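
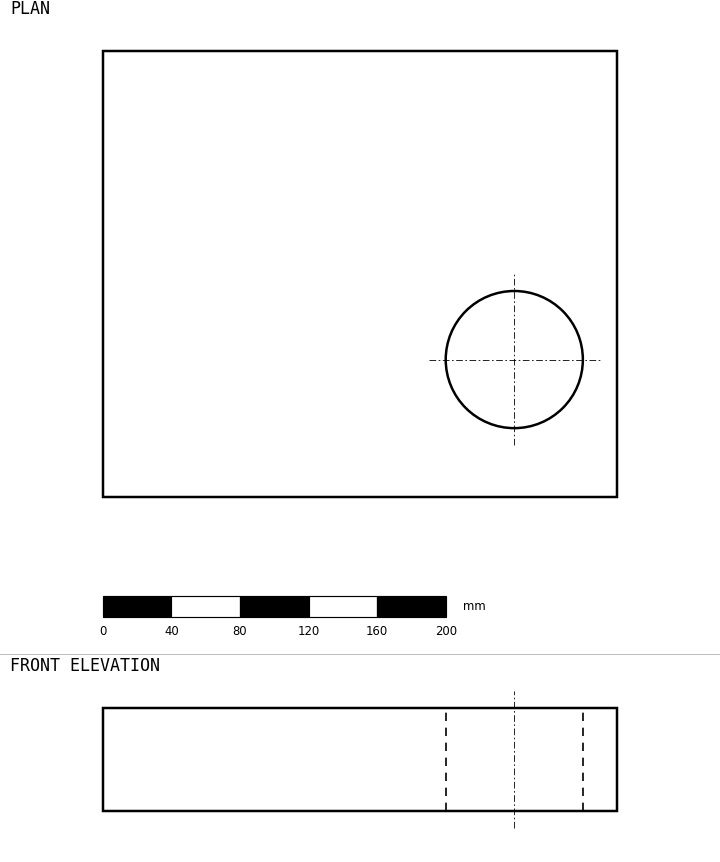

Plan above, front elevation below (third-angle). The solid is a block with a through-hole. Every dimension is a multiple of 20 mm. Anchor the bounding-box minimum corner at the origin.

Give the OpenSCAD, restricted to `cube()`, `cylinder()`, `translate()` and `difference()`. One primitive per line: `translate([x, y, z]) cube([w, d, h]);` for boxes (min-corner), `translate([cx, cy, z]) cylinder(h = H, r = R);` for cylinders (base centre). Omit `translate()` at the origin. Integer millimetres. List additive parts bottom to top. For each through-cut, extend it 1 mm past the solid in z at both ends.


difference() {
  cube([300, 260, 60]);
  translate([240, 80, -1]) cylinder(h = 62, r = 40);
}


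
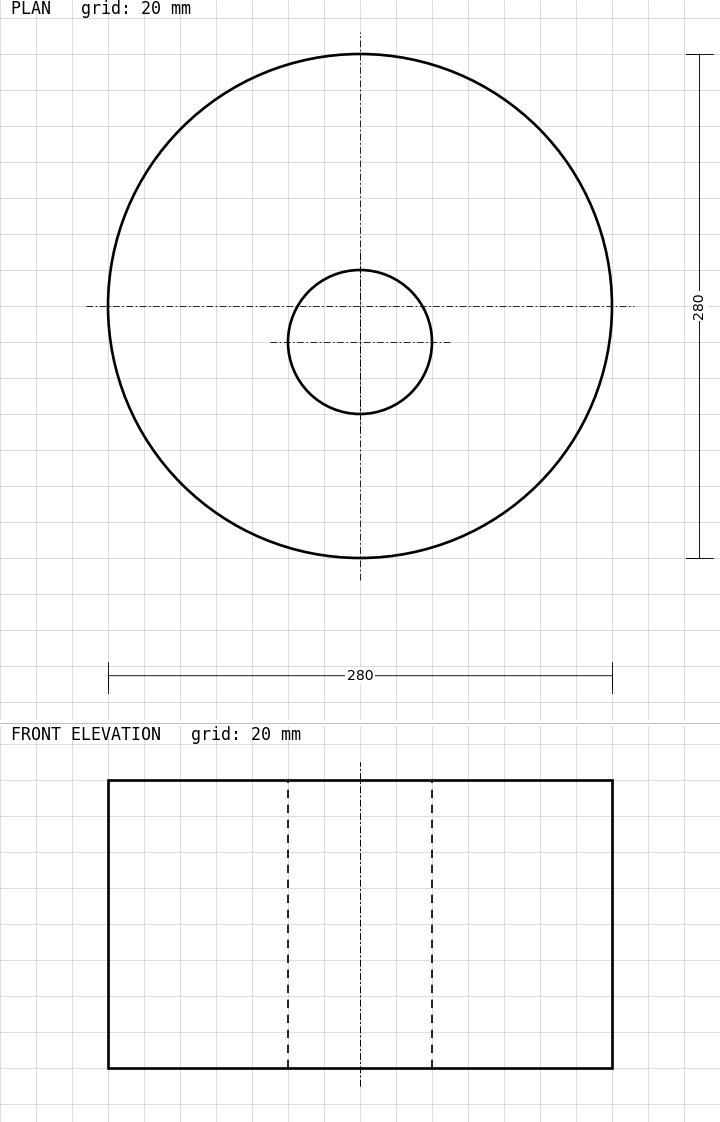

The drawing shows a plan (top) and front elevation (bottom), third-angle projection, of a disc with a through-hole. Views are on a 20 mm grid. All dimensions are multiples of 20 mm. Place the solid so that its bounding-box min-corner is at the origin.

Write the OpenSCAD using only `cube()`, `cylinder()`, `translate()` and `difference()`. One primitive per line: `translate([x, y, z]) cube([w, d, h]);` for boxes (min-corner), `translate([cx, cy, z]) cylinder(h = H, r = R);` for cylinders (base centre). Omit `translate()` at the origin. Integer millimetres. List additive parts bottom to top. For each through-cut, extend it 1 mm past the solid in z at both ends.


difference() {
  translate([140, 140, 0]) cylinder(h = 160, r = 140);
  translate([140, 120, -1]) cylinder(h = 162, r = 40);
}


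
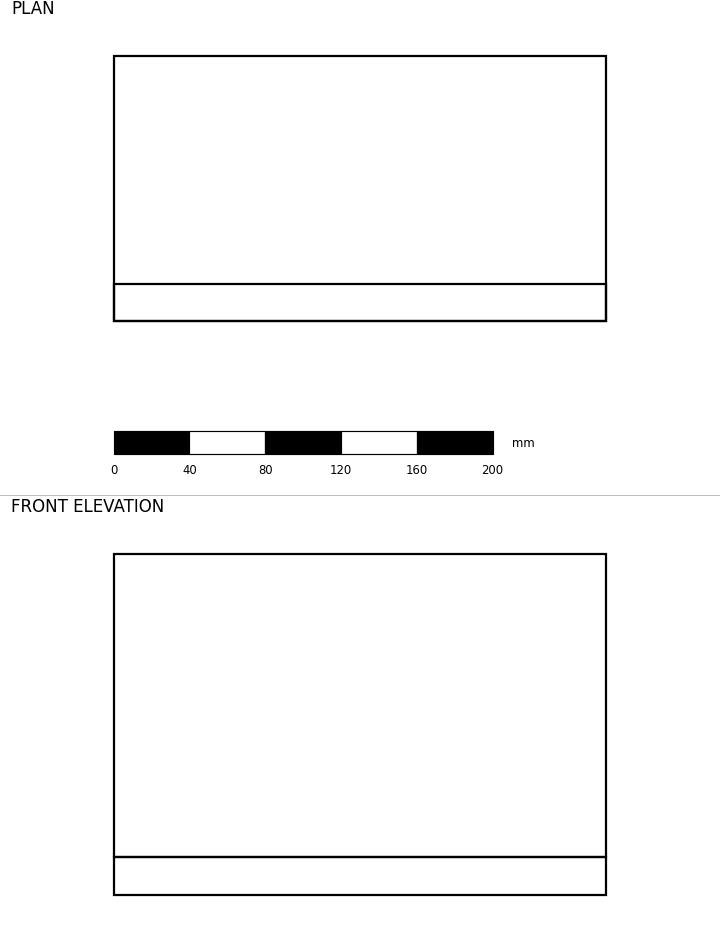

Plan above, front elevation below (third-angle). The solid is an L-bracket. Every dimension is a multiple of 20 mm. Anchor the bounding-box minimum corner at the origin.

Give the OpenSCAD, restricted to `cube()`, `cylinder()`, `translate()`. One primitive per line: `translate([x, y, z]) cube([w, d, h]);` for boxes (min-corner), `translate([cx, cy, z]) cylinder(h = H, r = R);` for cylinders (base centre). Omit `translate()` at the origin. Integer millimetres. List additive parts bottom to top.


cube([260, 140, 20]);
translate([0, 0, 20]) cube([260, 20, 160]);


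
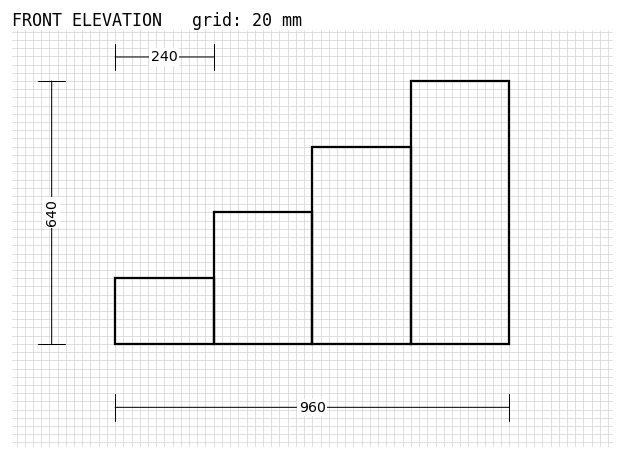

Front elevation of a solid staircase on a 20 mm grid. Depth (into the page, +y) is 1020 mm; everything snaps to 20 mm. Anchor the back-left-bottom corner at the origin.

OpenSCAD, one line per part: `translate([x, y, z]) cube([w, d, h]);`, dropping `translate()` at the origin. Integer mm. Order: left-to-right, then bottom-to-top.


cube([240, 1020, 160]);
translate([240, 0, 0]) cube([240, 1020, 320]);
translate([480, 0, 0]) cube([240, 1020, 480]);
translate([720, 0, 0]) cube([240, 1020, 640]);


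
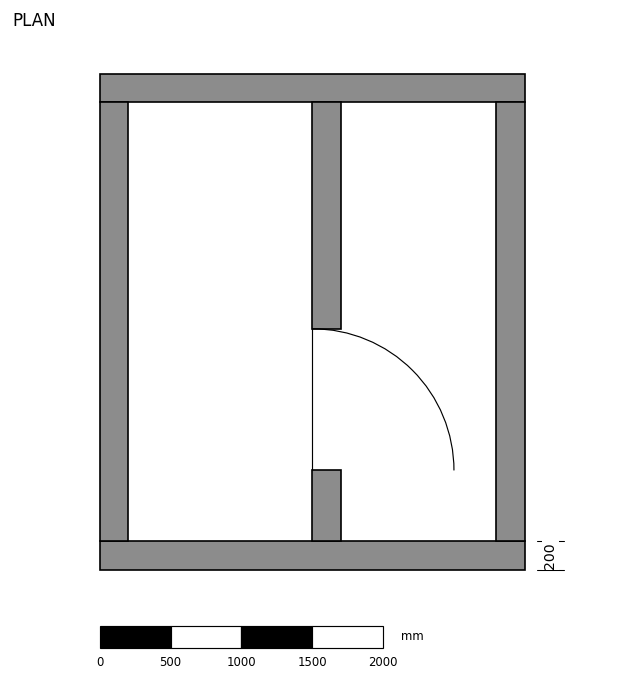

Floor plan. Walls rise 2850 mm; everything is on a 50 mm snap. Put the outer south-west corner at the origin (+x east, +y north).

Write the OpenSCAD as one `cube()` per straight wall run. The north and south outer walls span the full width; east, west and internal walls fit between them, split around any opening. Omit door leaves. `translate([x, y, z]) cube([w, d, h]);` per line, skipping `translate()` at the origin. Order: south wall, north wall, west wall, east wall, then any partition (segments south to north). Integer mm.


cube([3000, 200, 2850]);
translate([0, 3300, 0]) cube([3000, 200, 2850]);
translate([0, 200, 0]) cube([200, 3100, 2850]);
translate([2800, 200, 0]) cube([200, 3100, 2850]);
translate([1500, 200, 0]) cube([200, 500, 2850]);
translate([1500, 1700, 0]) cube([200, 1600, 2850]);


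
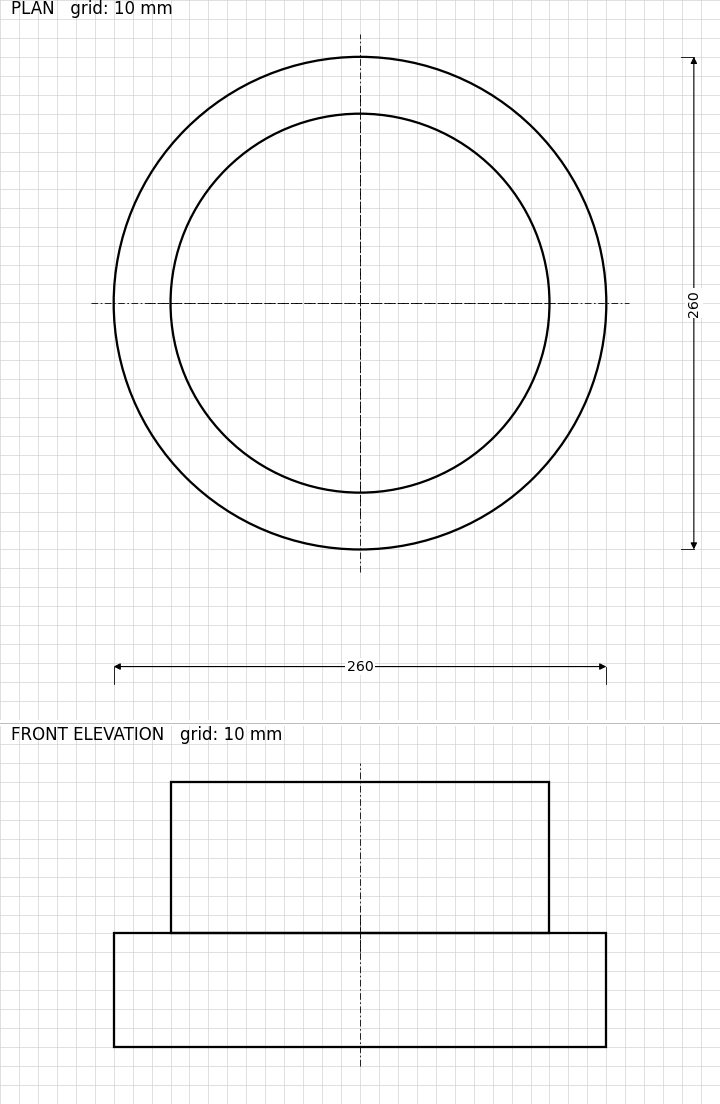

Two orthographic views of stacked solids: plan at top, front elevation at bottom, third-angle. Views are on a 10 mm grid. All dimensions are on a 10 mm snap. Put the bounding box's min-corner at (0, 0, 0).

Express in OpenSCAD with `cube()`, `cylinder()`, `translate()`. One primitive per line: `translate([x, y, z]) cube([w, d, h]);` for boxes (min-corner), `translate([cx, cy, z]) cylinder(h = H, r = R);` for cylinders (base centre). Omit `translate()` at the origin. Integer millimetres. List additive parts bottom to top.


translate([130, 130, 0]) cylinder(h = 60, r = 130);
translate([130, 130, 60]) cylinder(h = 80, r = 100);


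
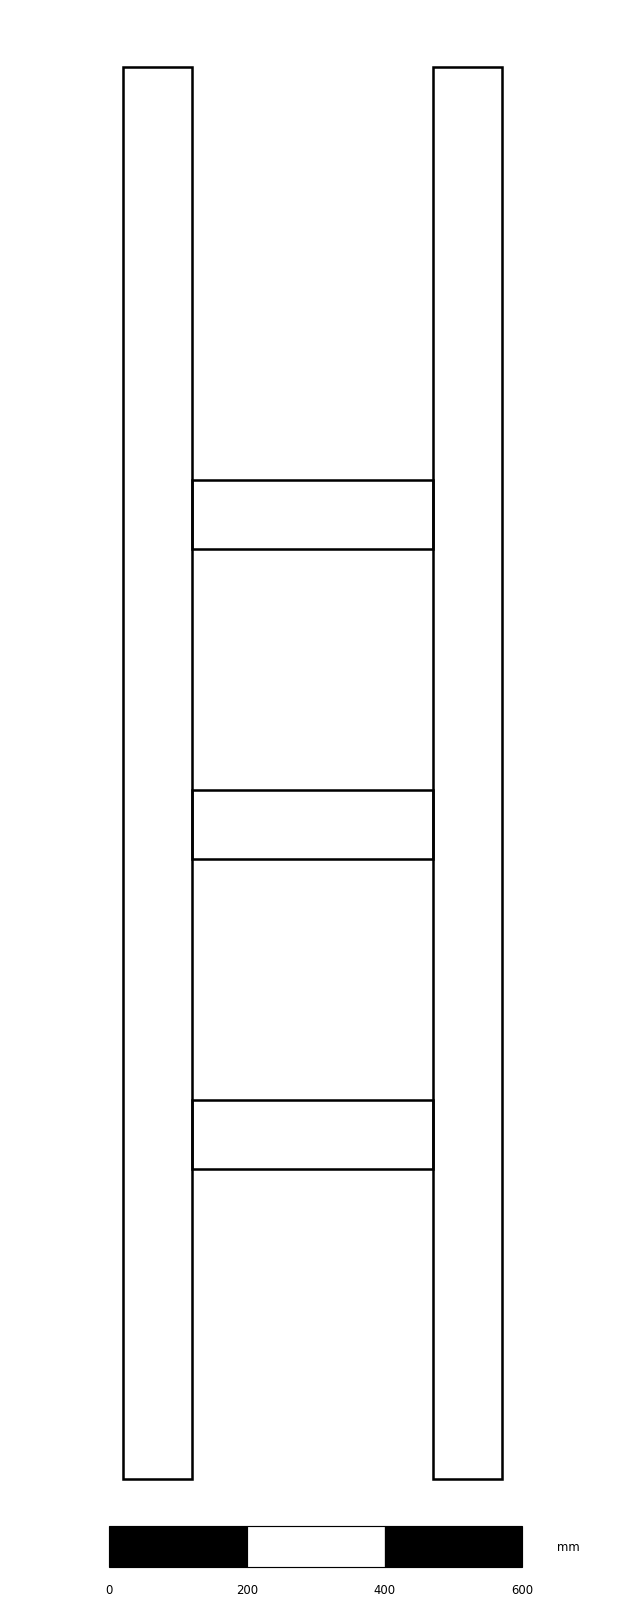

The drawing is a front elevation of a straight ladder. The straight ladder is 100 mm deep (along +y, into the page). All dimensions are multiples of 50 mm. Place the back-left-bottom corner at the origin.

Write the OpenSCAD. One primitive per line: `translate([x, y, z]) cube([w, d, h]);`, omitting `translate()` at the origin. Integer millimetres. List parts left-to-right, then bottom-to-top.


cube([100, 100, 2050]);
translate([100, 0, 450]) cube([350, 100, 100]);
translate([100, 0, 900]) cube([350, 100, 100]);
translate([100, 0, 1350]) cube([350, 100, 100]);
translate([450, 0, 0]) cube([100, 100, 2050]);


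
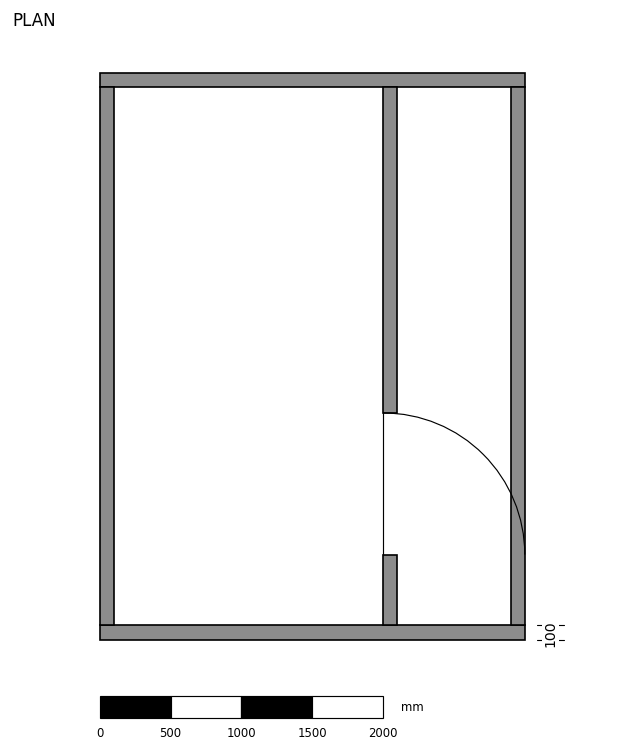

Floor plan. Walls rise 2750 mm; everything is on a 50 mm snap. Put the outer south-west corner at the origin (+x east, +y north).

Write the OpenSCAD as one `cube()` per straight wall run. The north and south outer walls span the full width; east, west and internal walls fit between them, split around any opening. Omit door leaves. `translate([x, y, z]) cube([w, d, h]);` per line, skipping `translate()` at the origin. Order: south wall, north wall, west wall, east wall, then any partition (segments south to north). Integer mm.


cube([3000, 100, 2750]);
translate([0, 3900, 0]) cube([3000, 100, 2750]);
translate([0, 100, 0]) cube([100, 3800, 2750]);
translate([2900, 100, 0]) cube([100, 3800, 2750]);
translate([2000, 100, 0]) cube([100, 500, 2750]);
translate([2000, 1600, 0]) cube([100, 2300, 2750]);


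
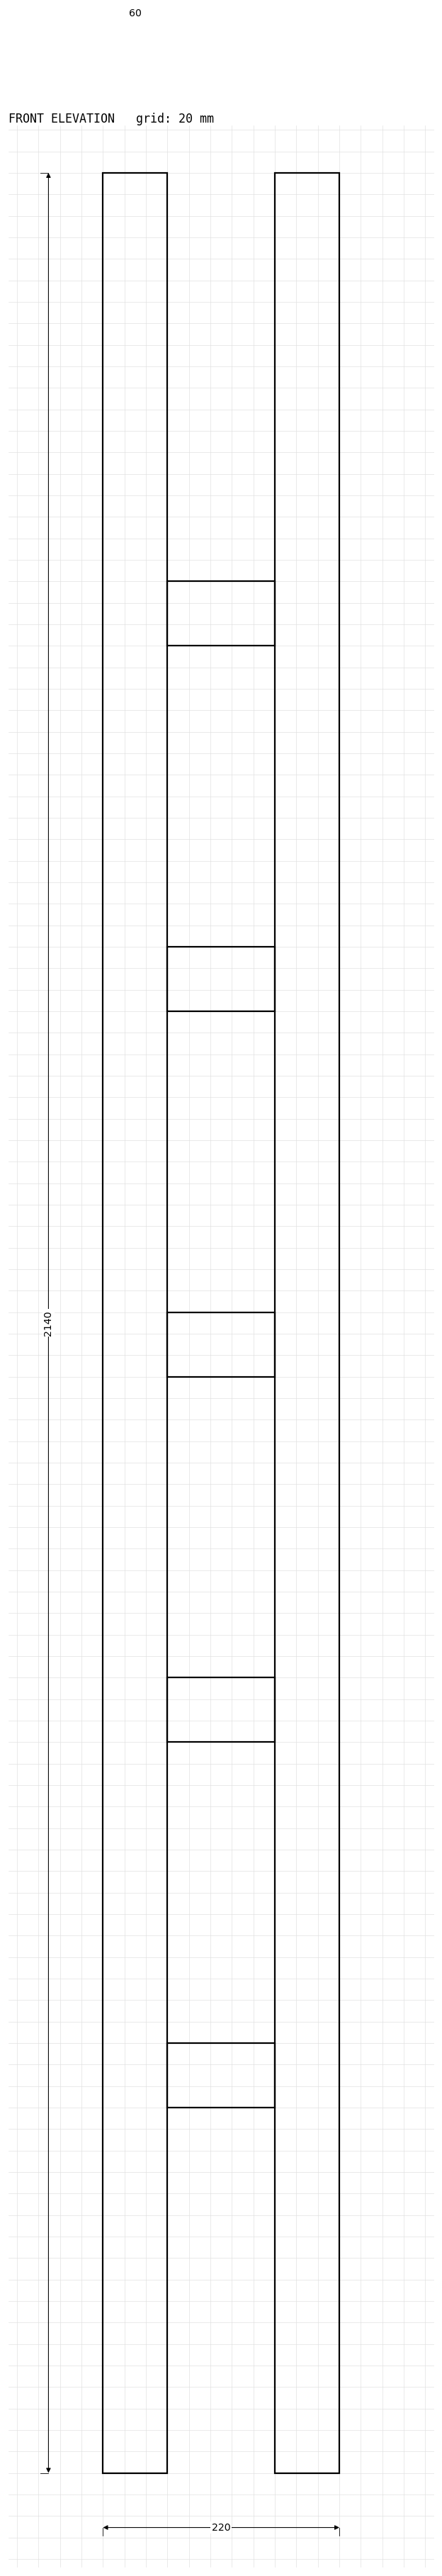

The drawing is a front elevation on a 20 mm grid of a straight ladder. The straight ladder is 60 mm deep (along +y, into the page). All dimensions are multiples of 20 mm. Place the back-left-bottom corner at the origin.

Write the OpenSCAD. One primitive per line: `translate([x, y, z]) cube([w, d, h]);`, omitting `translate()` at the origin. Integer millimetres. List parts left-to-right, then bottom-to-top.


cube([60, 60, 2140]);
translate([60, 0, 340]) cube([100, 60, 60]);
translate([60, 0, 680]) cube([100, 60, 60]);
translate([60, 0, 1020]) cube([100, 60, 60]);
translate([60, 0, 1360]) cube([100, 60, 60]);
translate([60, 0, 1700]) cube([100, 60, 60]);
translate([160, 0, 0]) cube([60, 60, 2140]);


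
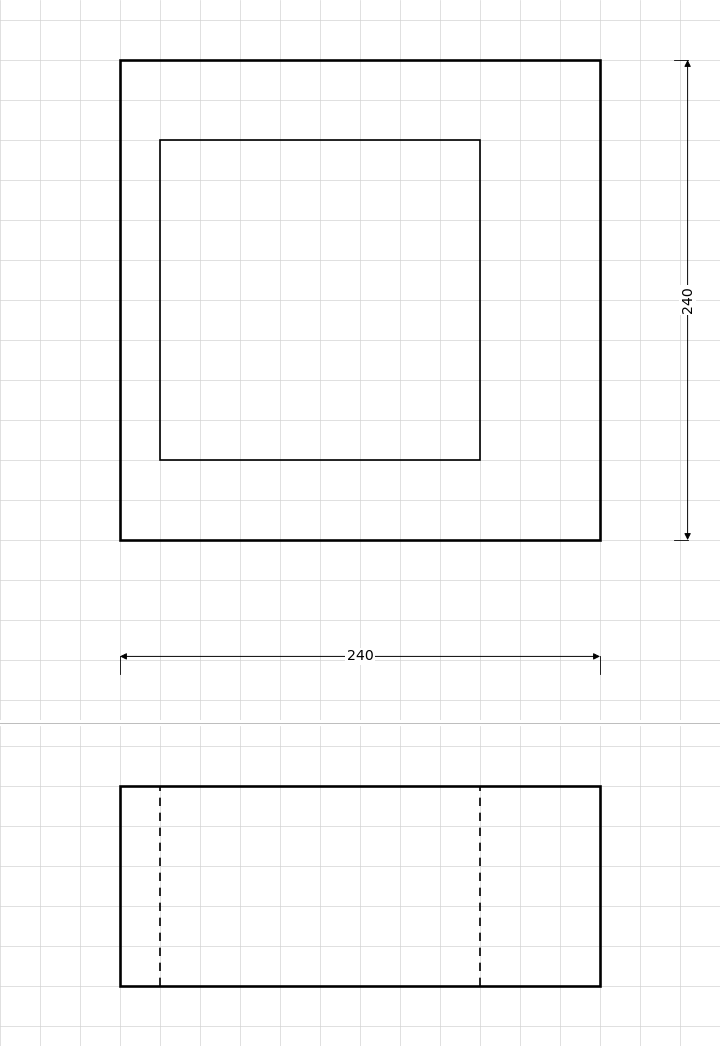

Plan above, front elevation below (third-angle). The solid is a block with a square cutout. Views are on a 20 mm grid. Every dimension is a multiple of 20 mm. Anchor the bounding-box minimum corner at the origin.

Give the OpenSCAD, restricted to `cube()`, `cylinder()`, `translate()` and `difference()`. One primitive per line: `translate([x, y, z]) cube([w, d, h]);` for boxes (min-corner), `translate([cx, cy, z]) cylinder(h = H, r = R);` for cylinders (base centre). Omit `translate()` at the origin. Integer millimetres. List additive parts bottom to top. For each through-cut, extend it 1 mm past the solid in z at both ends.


difference() {
  cube([240, 240, 100]);
  translate([20, 40, -1]) cube([160, 160, 102]);
}


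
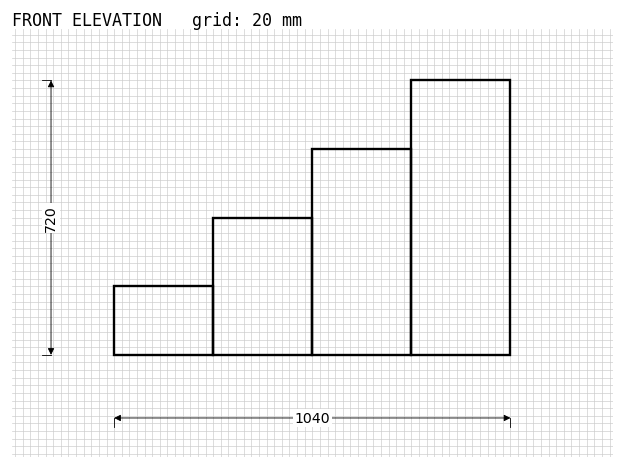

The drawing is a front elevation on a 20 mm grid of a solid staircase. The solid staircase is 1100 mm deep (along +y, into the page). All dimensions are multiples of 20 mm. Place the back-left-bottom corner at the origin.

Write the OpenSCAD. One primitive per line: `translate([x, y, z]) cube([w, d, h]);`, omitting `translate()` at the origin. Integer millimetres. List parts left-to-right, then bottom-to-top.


cube([260, 1100, 180]);
translate([260, 0, 0]) cube([260, 1100, 360]);
translate([520, 0, 0]) cube([260, 1100, 540]);
translate([780, 0, 0]) cube([260, 1100, 720]);


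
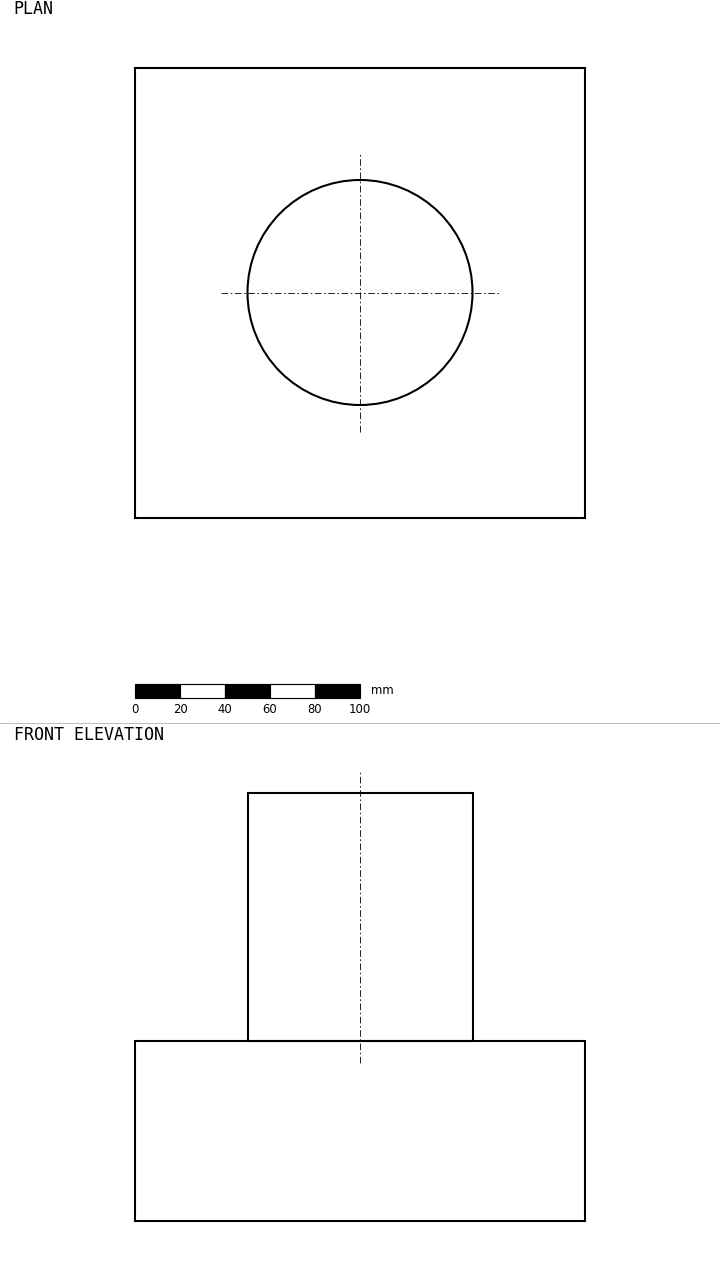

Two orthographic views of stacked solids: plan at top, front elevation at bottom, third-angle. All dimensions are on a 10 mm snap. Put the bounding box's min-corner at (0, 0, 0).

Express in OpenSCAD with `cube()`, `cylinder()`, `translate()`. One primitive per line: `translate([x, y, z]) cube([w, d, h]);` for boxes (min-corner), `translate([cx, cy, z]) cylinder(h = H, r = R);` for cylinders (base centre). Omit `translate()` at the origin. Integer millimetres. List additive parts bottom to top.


cube([200, 200, 80]);
translate([100, 100, 80]) cylinder(h = 110, r = 50);


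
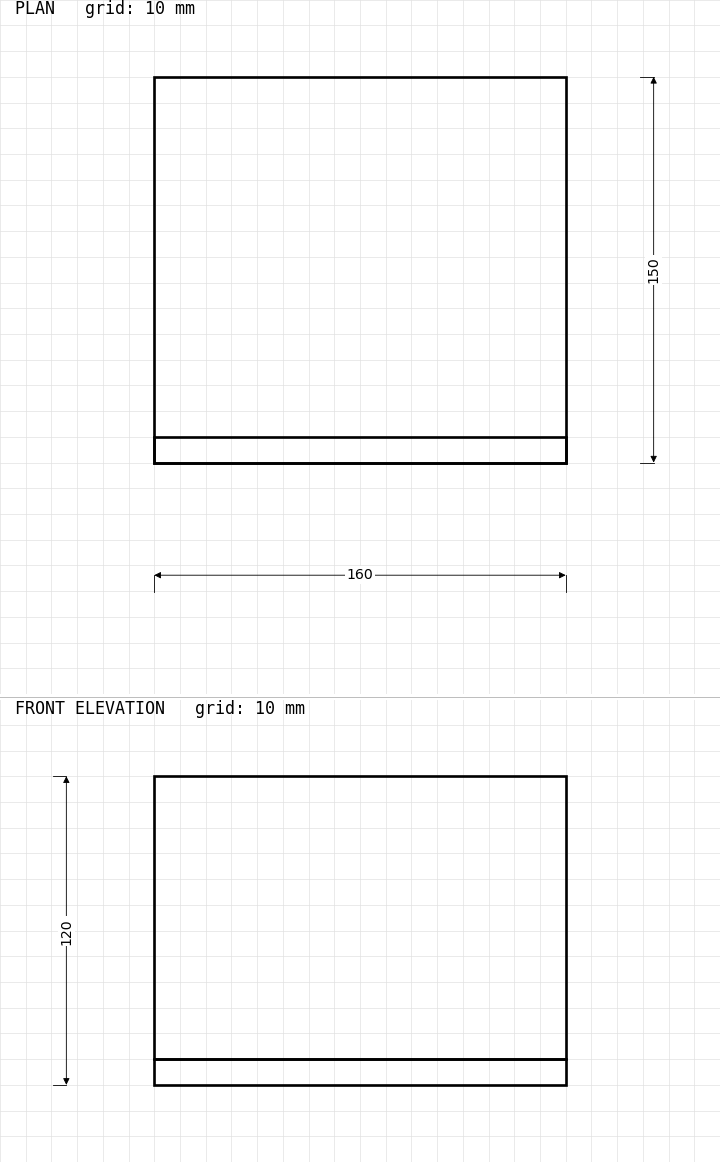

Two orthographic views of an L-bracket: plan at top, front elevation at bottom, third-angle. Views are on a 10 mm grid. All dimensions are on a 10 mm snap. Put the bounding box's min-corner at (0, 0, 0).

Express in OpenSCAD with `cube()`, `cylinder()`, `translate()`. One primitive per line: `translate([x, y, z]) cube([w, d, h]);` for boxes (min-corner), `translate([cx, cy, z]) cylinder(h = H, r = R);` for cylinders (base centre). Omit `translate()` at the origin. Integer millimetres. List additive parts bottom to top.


cube([160, 150, 10]);
translate([0, 0, 10]) cube([160, 10, 110]);


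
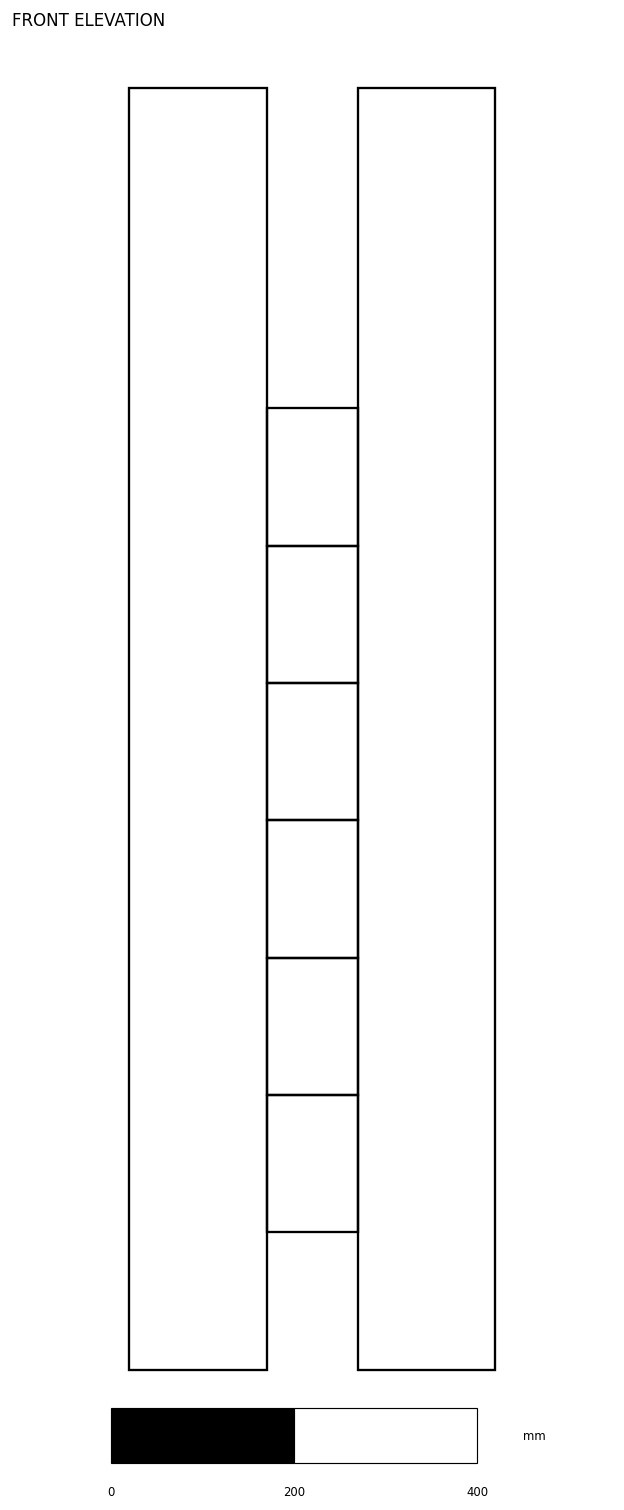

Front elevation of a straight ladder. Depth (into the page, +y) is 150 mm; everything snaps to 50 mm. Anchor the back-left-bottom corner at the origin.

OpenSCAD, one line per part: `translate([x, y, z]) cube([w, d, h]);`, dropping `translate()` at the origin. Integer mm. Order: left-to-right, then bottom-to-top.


cube([150, 150, 1400]);
translate([150, 0, 150]) cube([100, 150, 150]);
translate([150, 0, 300]) cube([100, 150, 150]);
translate([150, 0, 450]) cube([100, 150, 150]);
translate([150, 0, 600]) cube([100, 150, 150]);
translate([150, 0, 750]) cube([100, 150, 150]);
translate([150, 0, 900]) cube([100, 150, 150]);
translate([250, 0, 0]) cube([150, 150, 1400]);


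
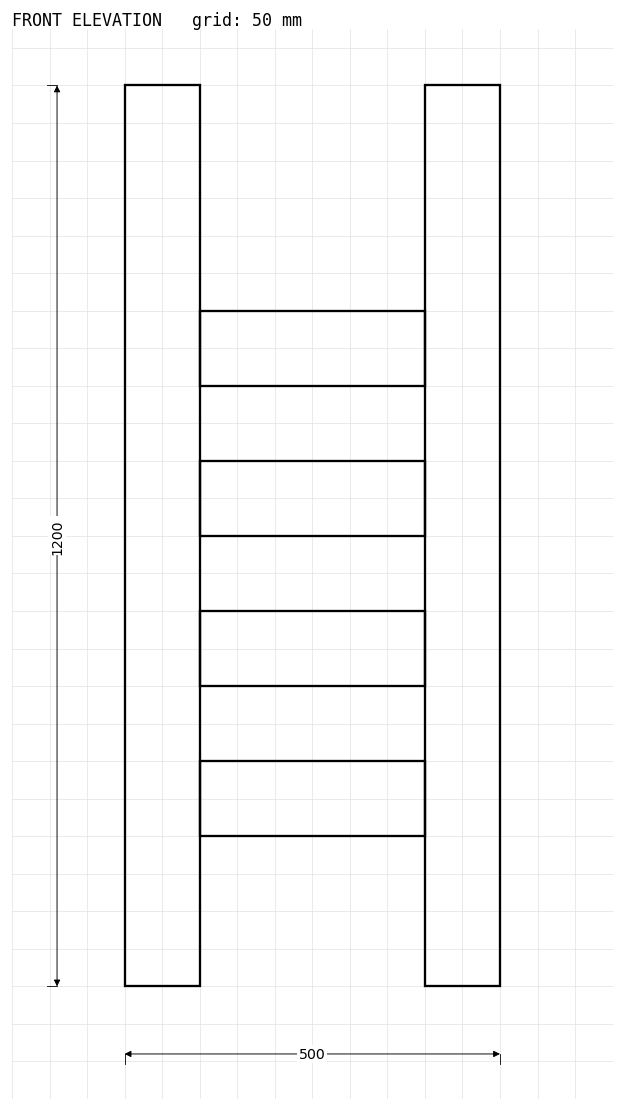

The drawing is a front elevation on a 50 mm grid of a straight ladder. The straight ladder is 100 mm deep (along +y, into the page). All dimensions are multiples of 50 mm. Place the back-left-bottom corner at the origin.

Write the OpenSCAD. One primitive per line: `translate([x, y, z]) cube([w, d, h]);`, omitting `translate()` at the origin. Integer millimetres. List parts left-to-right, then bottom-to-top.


cube([100, 100, 1200]);
translate([100, 0, 200]) cube([300, 100, 100]);
translate([100, 0, 400]) cube([300, 100, 100]);
translate([100, 0, 600]) cube([300, 100, 100]);
translate([100, 0, 800]) cube([300, 100, 100]);
translate([400, 0, 0]) cube([100, 100, 1200]);


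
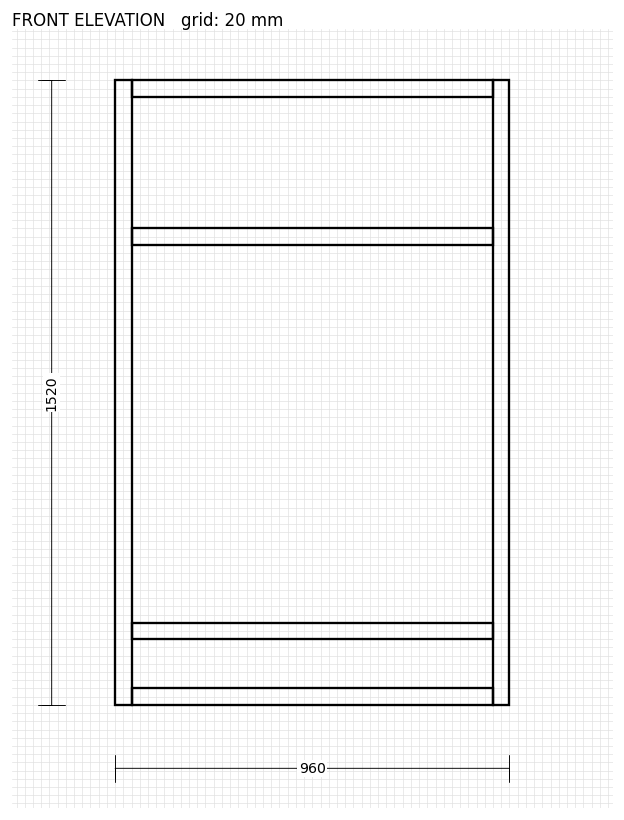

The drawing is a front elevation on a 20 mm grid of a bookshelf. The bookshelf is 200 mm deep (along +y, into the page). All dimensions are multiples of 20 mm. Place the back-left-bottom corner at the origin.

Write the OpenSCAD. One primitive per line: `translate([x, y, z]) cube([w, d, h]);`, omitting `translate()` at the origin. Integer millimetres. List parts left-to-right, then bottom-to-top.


cube([40, 200, 1520]);
translate([40, 0, 0]) cube([880, 200, 40]);
translate([40, 0, 160]) cube([880, 200, 40]);
translate([40, 0, 1120]) cube([880, 200, 40]);
translate([40, 0, 1480]) cube([880, 200, 40]);
translate([920, 0, 0]) cube([40, 200, 1520]);


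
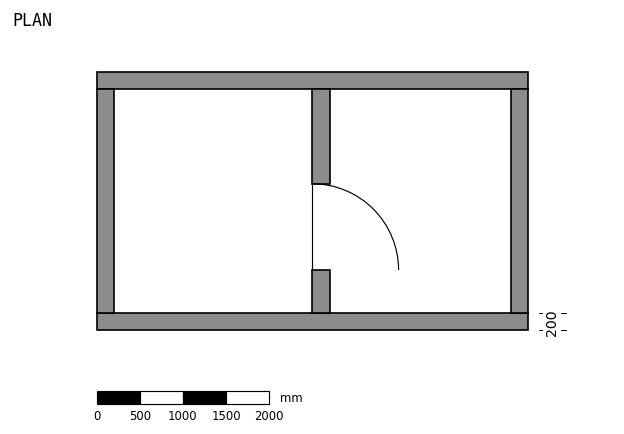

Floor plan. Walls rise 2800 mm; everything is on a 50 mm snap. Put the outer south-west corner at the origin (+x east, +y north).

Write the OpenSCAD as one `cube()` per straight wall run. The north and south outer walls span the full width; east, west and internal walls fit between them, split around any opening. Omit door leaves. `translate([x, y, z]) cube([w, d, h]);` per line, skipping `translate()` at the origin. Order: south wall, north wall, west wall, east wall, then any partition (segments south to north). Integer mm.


cube([5000, 200, 2800]);
translate([0, 2800, 0]) cube([5000, 200, 2800]);
translate([0, 200, 0]) cube([200, 2600, 2800]);
translate([4800, 200, 0]) cube([200, 2600, 2800]);
translate([2500, 200, 0]) cube([200, 500, 2800]);
translate([2500, 1700, 0]) cube([200, 1100, 2800]);


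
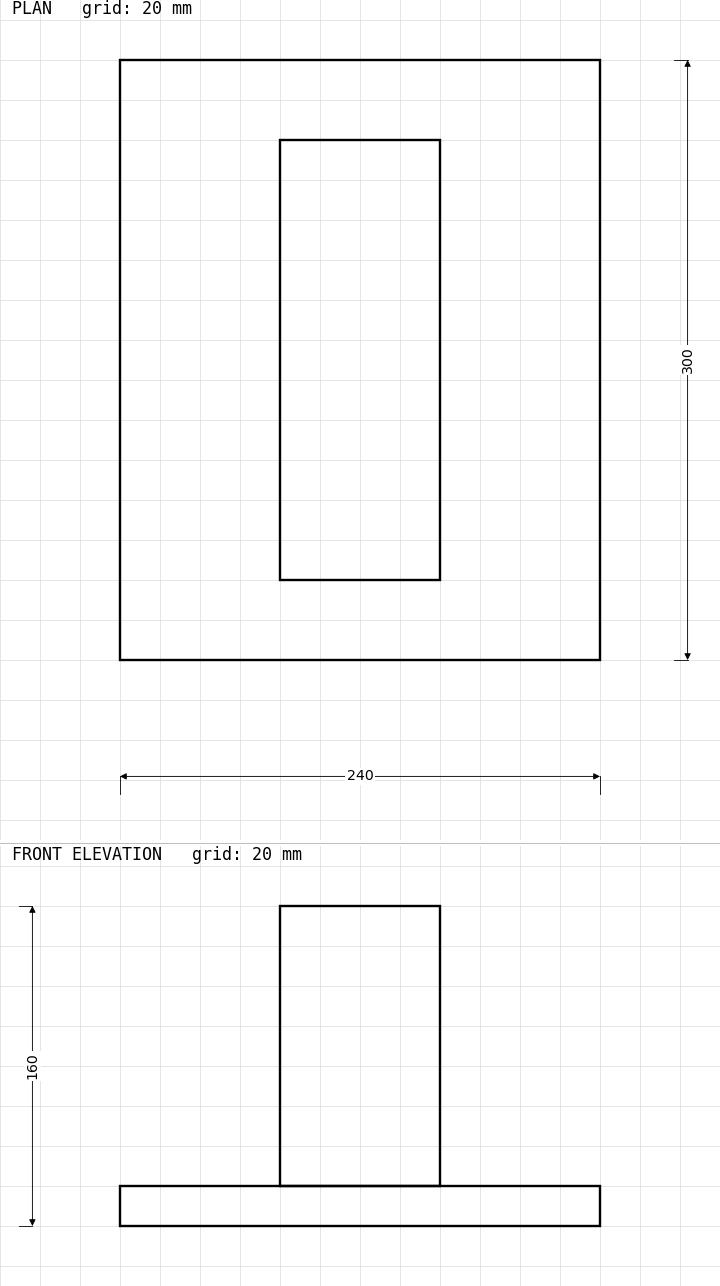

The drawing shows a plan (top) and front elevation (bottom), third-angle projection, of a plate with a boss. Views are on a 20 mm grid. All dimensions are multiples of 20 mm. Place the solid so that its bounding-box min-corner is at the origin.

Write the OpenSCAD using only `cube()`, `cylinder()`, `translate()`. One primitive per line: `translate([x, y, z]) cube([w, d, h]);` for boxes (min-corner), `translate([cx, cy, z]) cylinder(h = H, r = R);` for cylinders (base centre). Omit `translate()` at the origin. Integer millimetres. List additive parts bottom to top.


cube([240, 300, 20]);
translate([80, 40, 20]) cube([80, 220, 140]);


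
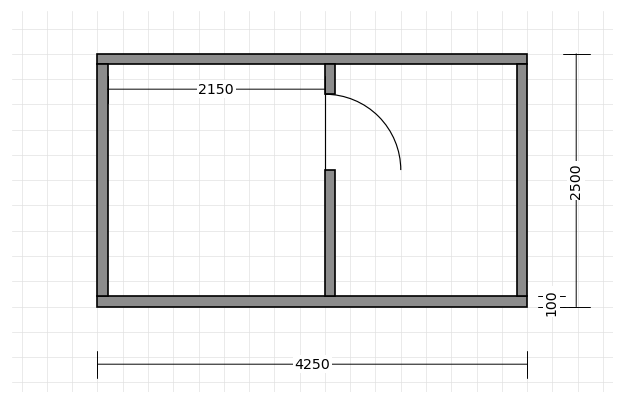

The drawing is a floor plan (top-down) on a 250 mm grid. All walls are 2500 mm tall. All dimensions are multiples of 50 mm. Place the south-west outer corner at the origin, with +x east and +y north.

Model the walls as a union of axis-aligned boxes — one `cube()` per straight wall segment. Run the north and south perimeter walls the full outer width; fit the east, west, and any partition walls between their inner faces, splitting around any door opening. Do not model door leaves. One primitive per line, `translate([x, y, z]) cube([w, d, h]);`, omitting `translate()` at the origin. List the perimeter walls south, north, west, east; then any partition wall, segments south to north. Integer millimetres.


cube([4250, 100, 2500]);
translate([0, 2400, 0]) cube([4250, 100, 2500]);
translate([0, 100, 0]) cube([100, 2300, 2500]);
translate([4150, 100, 0]) cube([100, 2300, 2500]);
translate([2250, 100, 0]) cube([100, 1250, 2500]);
translate([2250, 2100, 0]) cube([100, 300, 2500]);


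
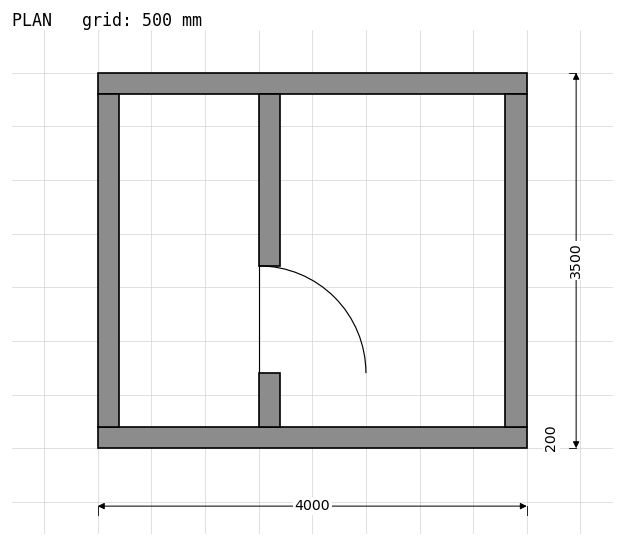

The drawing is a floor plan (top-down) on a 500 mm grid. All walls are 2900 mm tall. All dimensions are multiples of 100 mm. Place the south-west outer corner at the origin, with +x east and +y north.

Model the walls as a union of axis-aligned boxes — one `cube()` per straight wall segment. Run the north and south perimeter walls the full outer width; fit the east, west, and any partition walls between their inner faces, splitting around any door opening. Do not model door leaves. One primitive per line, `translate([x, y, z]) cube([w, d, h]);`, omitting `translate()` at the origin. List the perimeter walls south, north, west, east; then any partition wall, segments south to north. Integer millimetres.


cube([4000, 200, 2900]);
translate([0, 3300, 0]) cube([4000, 200, 2900]);
translate([0, 200, 0]) cube([200, 3100, 2900]);
translate([3800, 200, 0]) cube([200, 3100, 2900]);
translate([1500, 200, 0]) cube([200, 500, 2900]);
translate([1500, 1700, 0]) cube([200, 1600, 2900]);


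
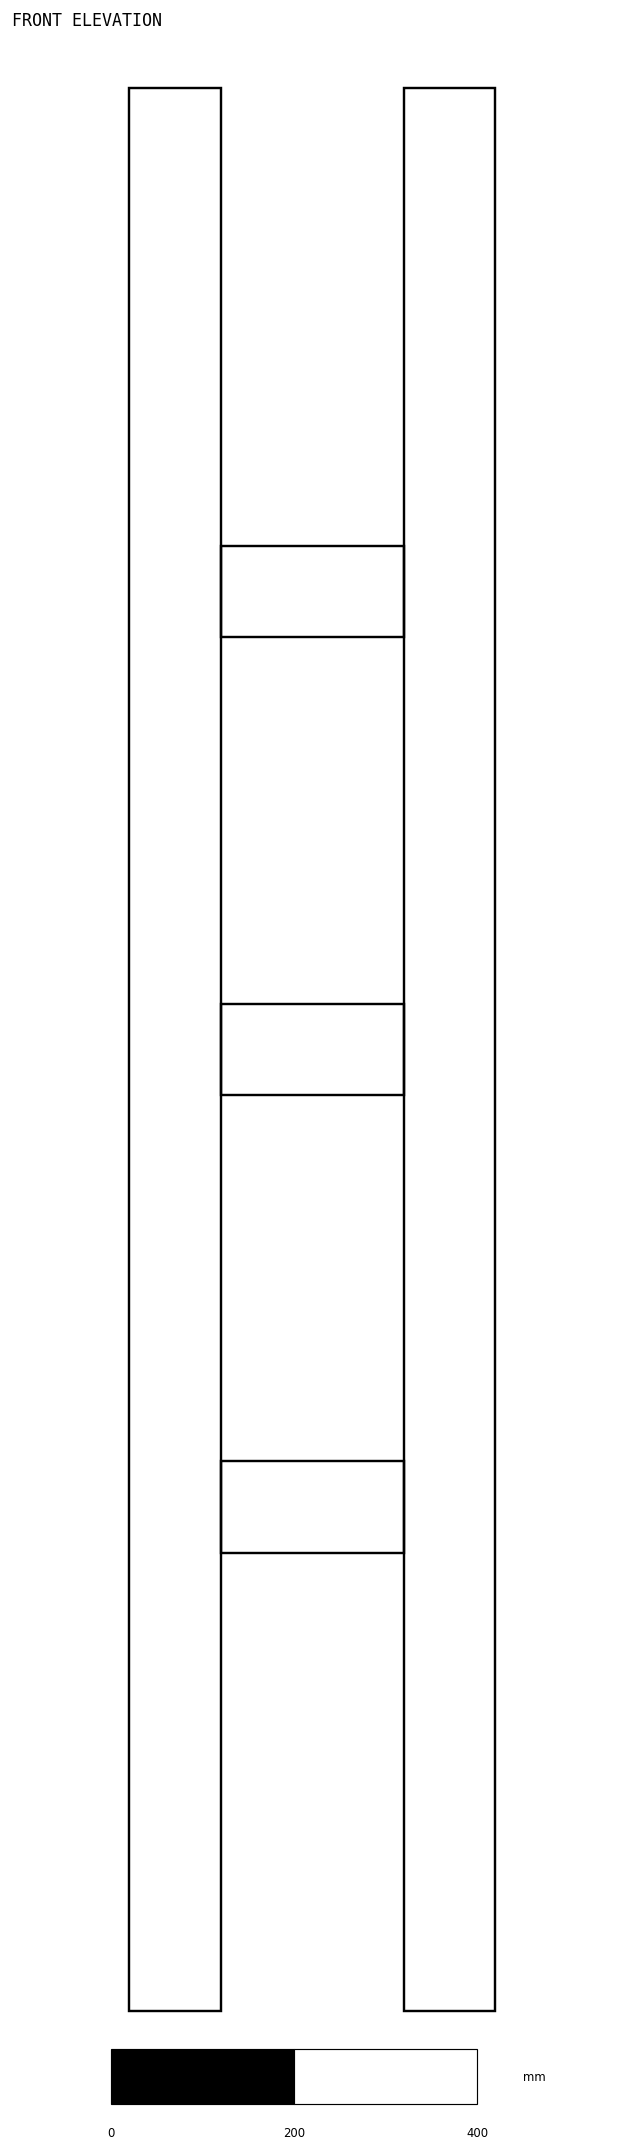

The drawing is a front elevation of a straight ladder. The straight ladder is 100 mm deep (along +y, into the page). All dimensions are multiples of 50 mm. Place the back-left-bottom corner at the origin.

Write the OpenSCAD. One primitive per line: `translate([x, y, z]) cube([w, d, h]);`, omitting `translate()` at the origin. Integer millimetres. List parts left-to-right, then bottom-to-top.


cube([100, 100, 2100]);
translate([100, 0, 500]) cube([200, 100, 100]);
translate([100, 0, 1000]) cube([200, 100, 100]);
translate([100, 0, 1500]) cube([200, 100, 100]);
translate([300, 0, 0]) cube([100, 100, 2100]);


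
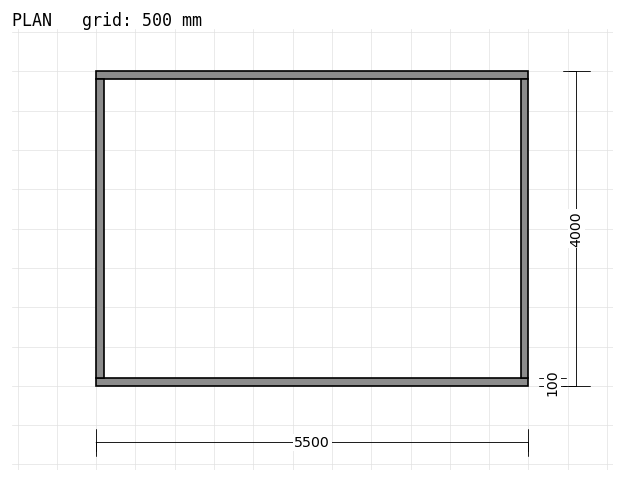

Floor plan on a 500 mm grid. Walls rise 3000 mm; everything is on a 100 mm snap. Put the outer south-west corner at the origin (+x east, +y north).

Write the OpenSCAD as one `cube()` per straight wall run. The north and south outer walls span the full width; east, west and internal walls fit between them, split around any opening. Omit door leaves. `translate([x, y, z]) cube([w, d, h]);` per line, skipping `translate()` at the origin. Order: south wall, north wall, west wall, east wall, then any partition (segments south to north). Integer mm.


cube([5500, 100, 3000]);
translate([0, 3900, 0]) cube([5500, 100, 3000]);
translate([0, 100, 0]) cube([100, 3800, 3000]);
translate([5400, 100, 0]) cube([100, 3800, 3000]);


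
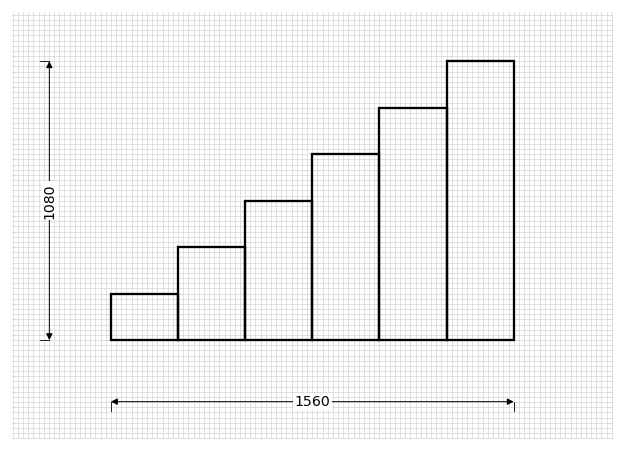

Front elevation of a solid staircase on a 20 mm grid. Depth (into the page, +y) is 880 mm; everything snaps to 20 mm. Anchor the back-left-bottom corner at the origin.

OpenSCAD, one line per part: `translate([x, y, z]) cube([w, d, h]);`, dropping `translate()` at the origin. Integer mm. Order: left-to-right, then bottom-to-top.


cube([260, 880, 180]);
translate([260, 0, 0]) cube([260, 880, 360]);
translate([520, 0, 0]) cube([260, 880, 540]);
translate([780, 0, 0]) cube([260, 880, 720]);
translate([1040, 0, 0]) cube([260, 880, 900]);
translate([1300, 0, 0]) cube([260, 880, 1080]);


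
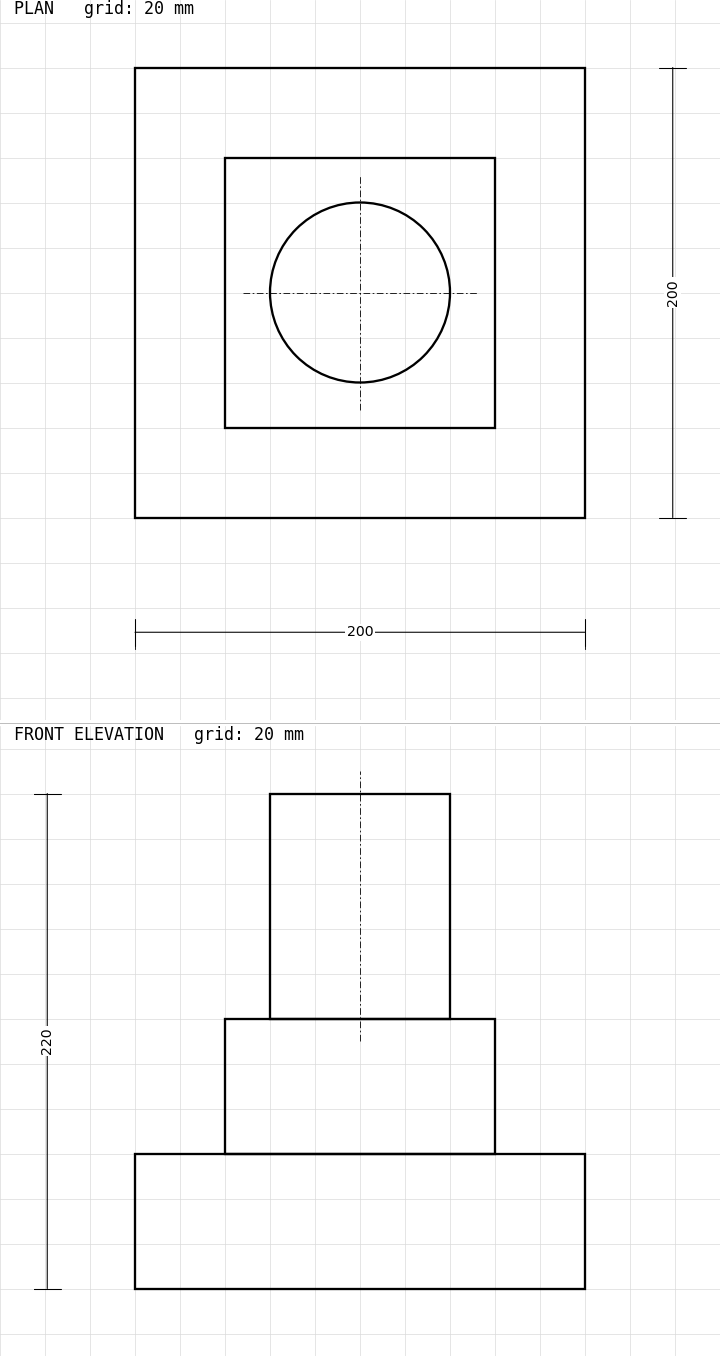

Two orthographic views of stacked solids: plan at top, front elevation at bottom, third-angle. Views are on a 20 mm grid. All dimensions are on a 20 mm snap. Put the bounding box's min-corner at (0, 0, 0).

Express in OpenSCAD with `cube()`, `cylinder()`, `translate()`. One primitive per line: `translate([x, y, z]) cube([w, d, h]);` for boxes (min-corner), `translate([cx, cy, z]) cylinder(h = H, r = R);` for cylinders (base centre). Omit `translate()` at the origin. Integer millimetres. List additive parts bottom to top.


cube([200, 200, 60]);
translate([40, 40, 60]) cube([120, 120, 60]);
translate([100, 100, 120]) cylinder(h = 100, r = 40);


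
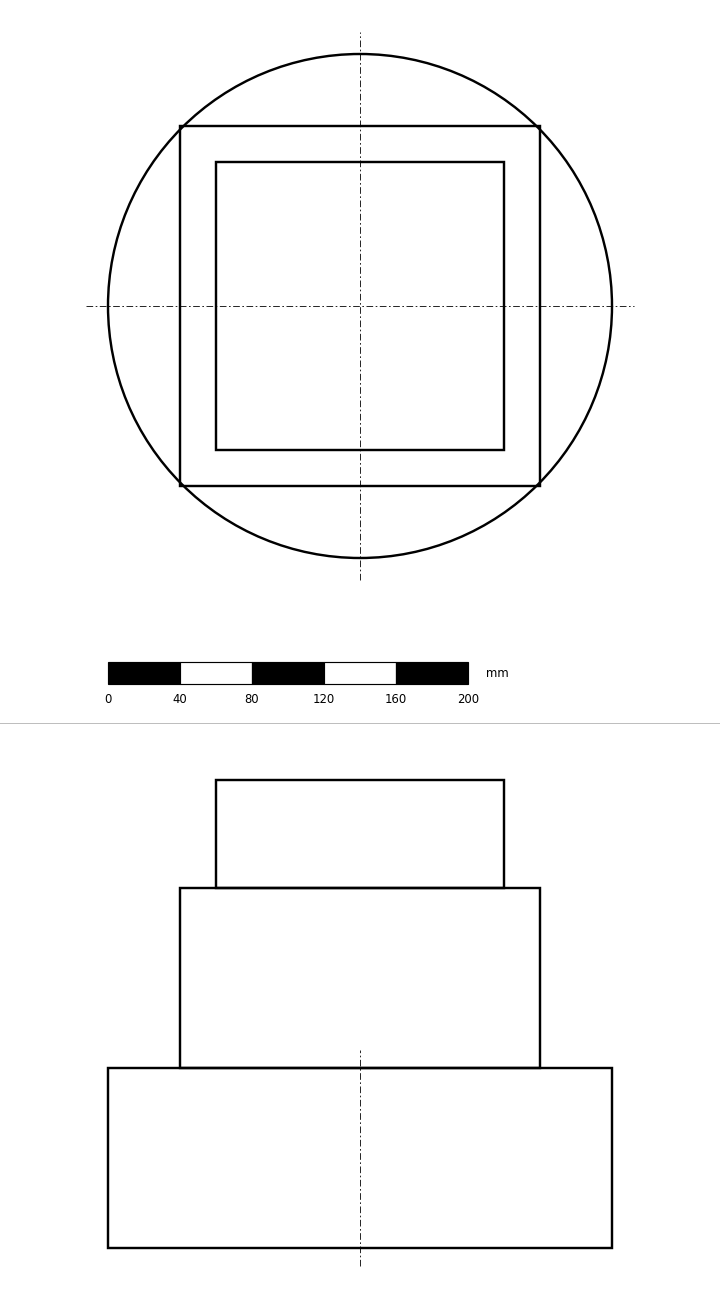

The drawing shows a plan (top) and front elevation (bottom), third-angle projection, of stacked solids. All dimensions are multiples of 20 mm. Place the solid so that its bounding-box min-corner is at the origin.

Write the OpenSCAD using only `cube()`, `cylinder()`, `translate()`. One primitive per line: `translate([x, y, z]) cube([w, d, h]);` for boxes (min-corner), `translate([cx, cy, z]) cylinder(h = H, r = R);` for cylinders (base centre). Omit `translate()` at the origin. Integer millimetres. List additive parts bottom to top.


translate([140, 140, 0]) cylinder(h = 100, r = 140);
translate([40, 40, 100]) cube([200, 200, 100]);
translate([60, 60, 200]) cube([160, 160, 60]);


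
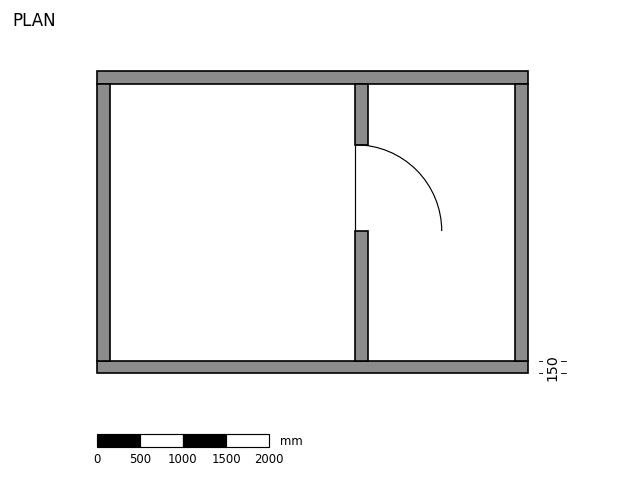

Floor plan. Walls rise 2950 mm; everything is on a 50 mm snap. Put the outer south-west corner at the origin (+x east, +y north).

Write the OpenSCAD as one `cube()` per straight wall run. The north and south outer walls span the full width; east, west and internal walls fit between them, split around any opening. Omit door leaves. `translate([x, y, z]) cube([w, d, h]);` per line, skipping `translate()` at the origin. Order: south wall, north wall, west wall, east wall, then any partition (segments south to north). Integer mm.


cube([5000, 150, 2950]);
translate([0, 3350, 0]) cube([5000, 150, 2950]);
translate([0, 150, 0]) cube([150, 3200, 2950]);
translate([4850, 150, 0]) cube([150, 3200, 2950]);
translate([3000, 150, 0]) cube([150, 1500, 2950]);
translate([3000, 2650, 0]) cube([150, 700, 2950]);


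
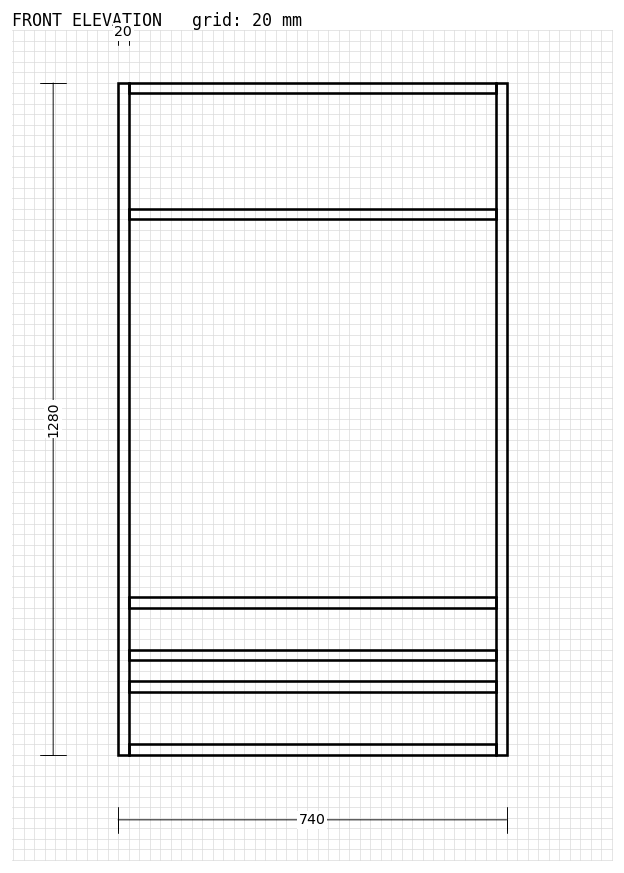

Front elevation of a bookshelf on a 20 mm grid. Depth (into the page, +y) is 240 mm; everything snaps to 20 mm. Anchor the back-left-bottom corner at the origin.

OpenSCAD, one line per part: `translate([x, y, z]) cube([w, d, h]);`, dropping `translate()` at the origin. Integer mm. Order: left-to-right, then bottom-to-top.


cube([20, 240, 1280]);
translate([20, 0, 0]) cube([700, 240, 20]);
translate([20, 0, 120]) cube([700, 240, 20]);
translate([20, 0, 180]) cube([700, 240, 20]);
translate([20, 0, 280]) cube([700, 240, 20]);
translate([20, 0, 1020]) cube([700, 240, 20]);
translate([20, 0, 1260]) cube([700, 240, 20]);
translate([720, 0, 0]) cube([20, 240, 1280]);


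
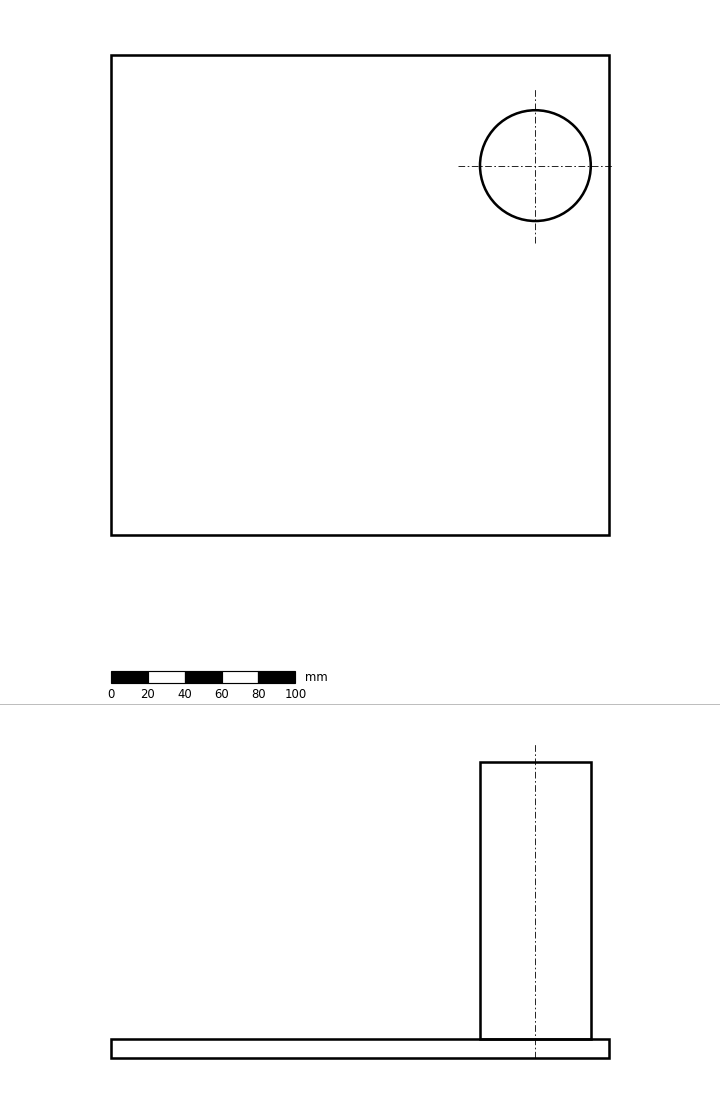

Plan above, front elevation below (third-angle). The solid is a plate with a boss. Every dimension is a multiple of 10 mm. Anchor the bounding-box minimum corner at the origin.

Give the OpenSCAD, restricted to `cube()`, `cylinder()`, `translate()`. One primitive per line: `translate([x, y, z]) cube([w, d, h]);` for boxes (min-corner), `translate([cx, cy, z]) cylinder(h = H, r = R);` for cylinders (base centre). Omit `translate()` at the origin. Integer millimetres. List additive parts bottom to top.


cube([270, 260, 10]);
translate([230, 200, 10]) cylinder(h = 150, r = 30);


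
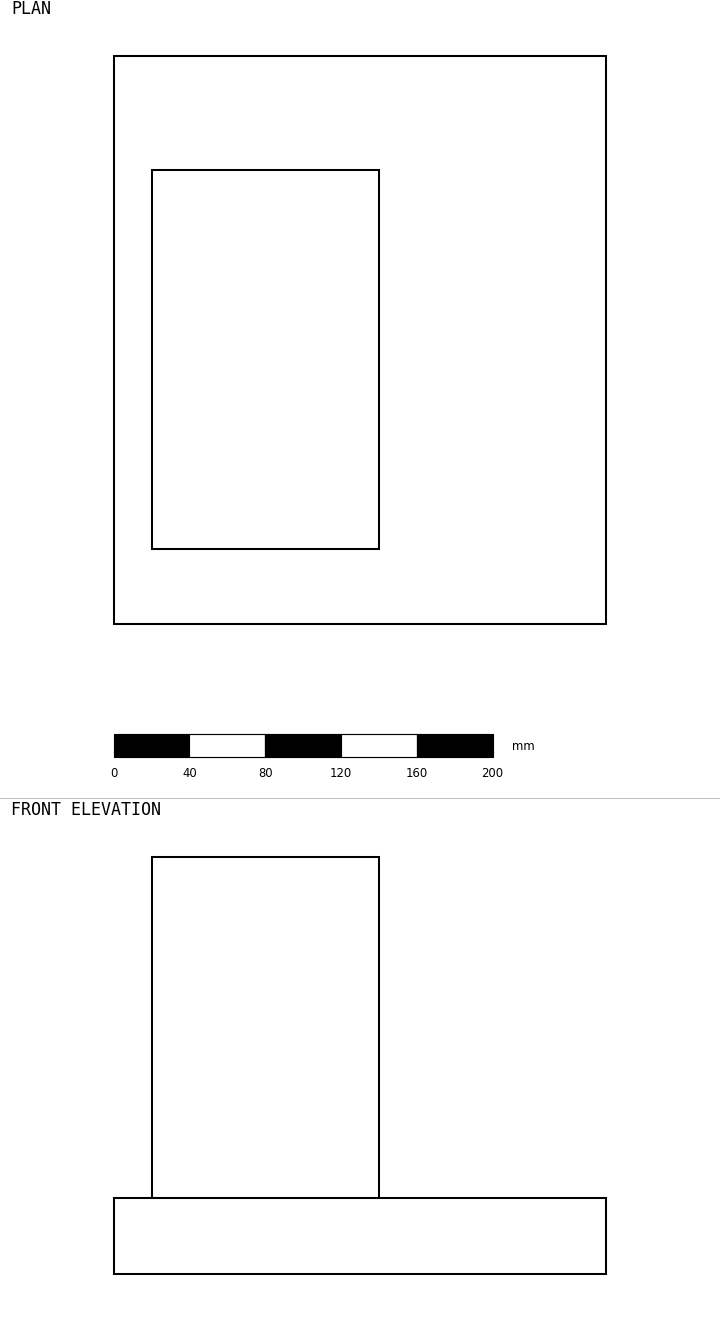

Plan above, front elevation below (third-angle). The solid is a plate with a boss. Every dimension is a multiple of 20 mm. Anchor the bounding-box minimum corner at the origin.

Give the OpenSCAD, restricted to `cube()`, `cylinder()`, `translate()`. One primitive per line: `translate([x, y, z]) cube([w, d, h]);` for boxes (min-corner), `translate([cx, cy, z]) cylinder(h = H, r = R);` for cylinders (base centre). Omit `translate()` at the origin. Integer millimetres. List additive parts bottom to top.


cube([260, 300, 40]);
translate([20, 40, 40]) cube([120, 200, 180]);


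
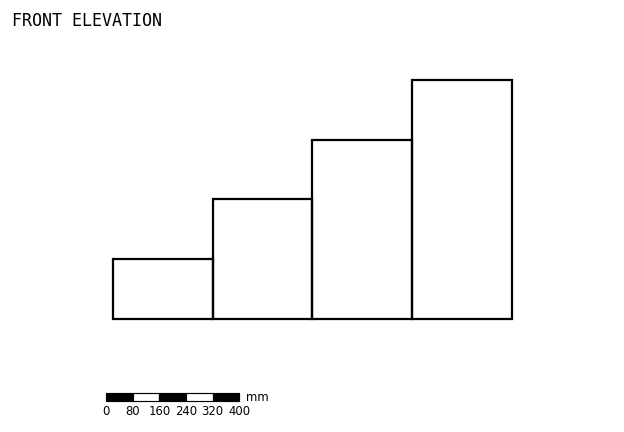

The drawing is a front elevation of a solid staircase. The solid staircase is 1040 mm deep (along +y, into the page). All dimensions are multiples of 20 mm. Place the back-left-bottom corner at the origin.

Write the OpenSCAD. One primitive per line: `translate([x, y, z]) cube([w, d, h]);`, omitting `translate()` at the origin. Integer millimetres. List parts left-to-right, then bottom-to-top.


cube([300, 1040, 180]);
translate([300, 0, 0]) cube([300, 1040, 360]);
translate([600, 0, 0]) cube([300, 1040, 540]);
translate([900, 0, 0]) cube([300, 1040, 720]);


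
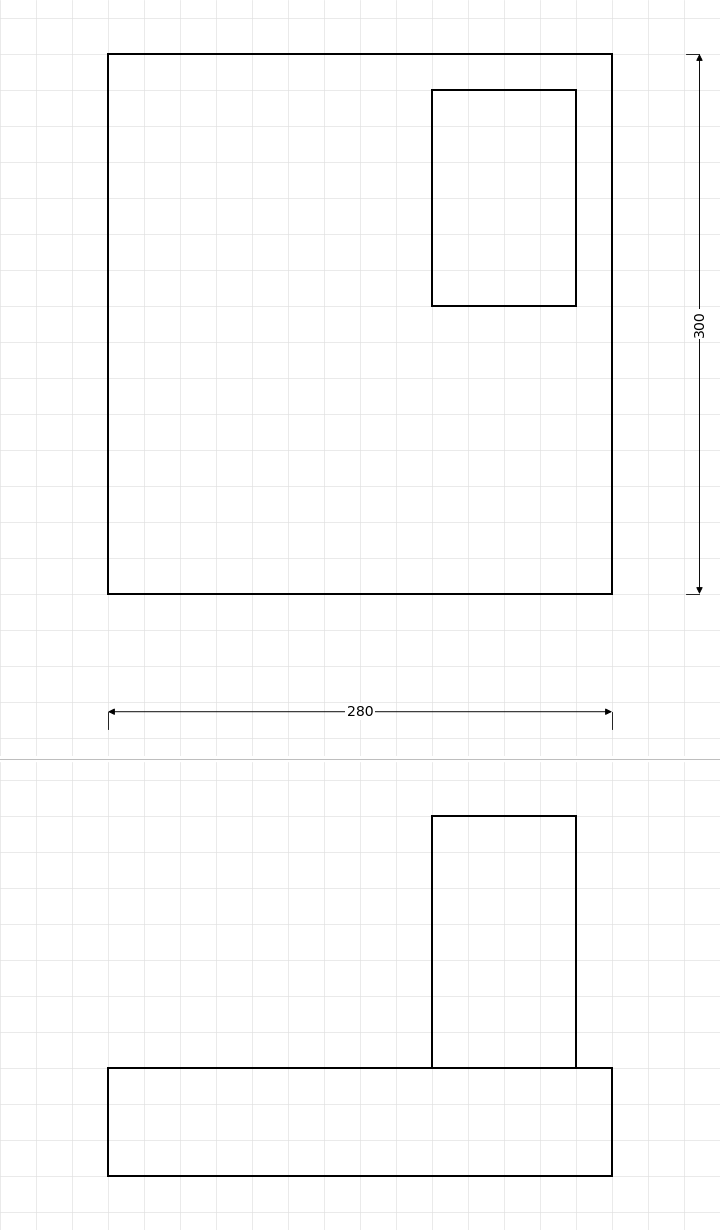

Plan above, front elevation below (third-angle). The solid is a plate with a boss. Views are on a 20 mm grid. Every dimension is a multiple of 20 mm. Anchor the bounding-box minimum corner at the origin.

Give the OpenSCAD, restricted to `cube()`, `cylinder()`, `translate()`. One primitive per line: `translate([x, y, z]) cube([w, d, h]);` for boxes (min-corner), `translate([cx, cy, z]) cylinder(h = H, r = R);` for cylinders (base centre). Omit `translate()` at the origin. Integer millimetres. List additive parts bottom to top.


cube([280, 300, 60]);
translate([180, 160, 60]) cube([80, 120, 140]);


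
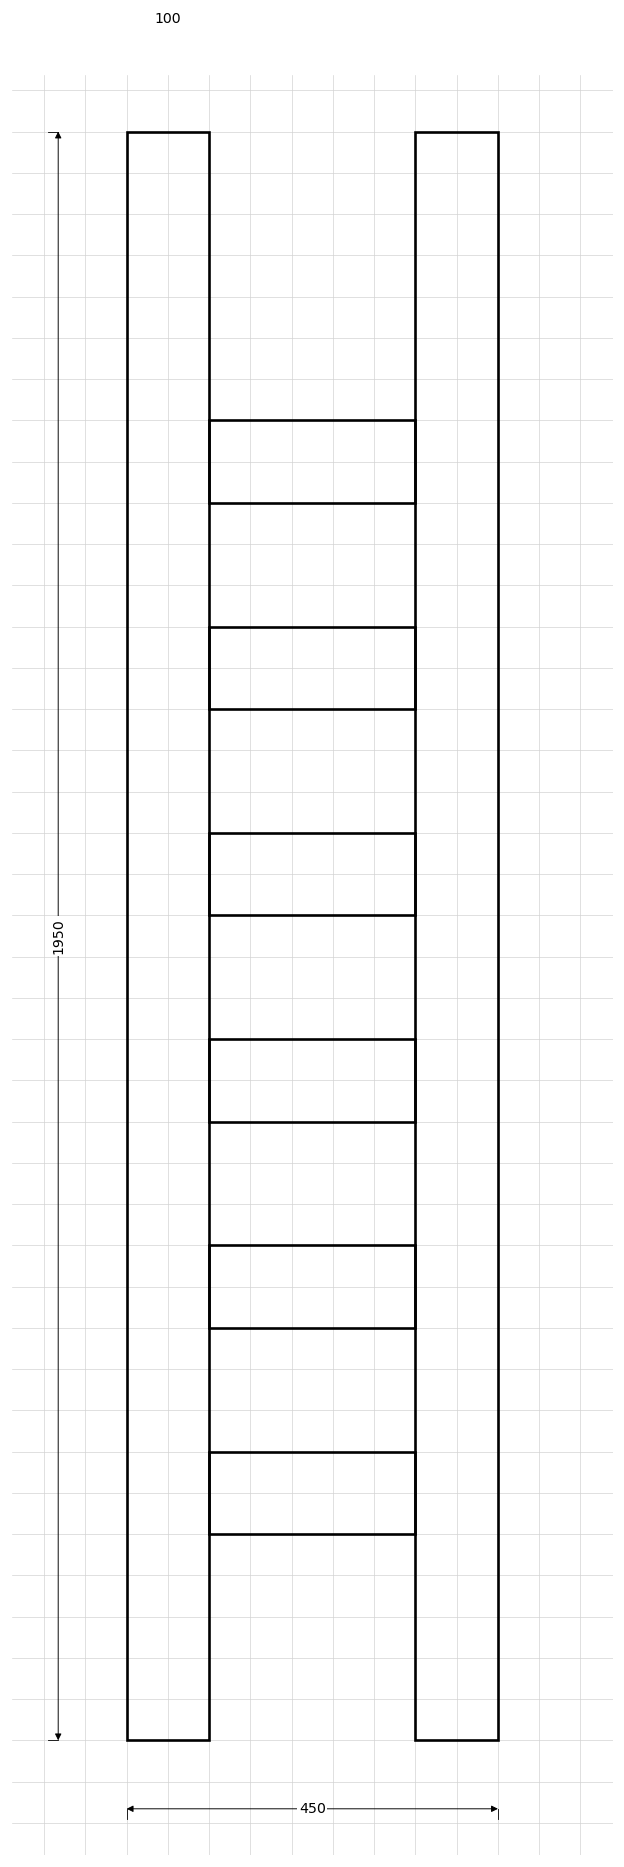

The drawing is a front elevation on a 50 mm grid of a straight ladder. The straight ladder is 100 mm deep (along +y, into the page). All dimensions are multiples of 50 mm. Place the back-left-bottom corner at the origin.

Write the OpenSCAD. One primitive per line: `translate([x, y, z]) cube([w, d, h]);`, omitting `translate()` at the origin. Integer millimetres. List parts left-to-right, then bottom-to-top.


cube([100, 100, 1950]);
translate([100, 0, 250]) cube([250, 100, 100]);
translate([100, 0, 500]) cube([250, 100, 100]);
translate([100, 0, 750]) cube([250, 100, 100]);
translate([100, 0, 1000]) cube([250, 100, 100]);
translate([100, 0, 1250]) cube([250, 100, 100]);
translate([100, 0, 1500]) cube([250, 100, 100]);
translate([350, 0, 0]) cube([100, 100, 1950]);


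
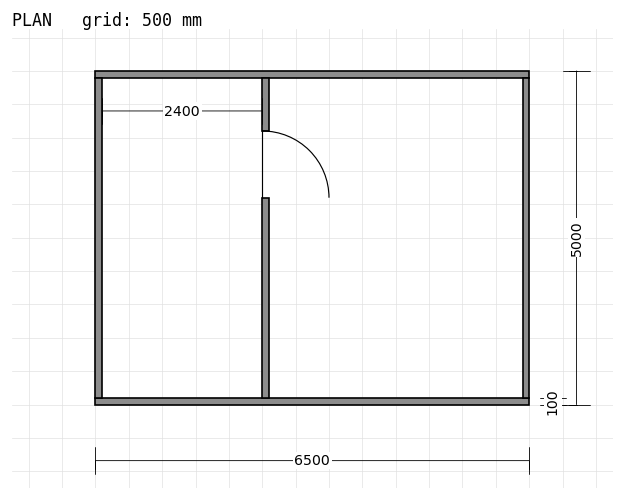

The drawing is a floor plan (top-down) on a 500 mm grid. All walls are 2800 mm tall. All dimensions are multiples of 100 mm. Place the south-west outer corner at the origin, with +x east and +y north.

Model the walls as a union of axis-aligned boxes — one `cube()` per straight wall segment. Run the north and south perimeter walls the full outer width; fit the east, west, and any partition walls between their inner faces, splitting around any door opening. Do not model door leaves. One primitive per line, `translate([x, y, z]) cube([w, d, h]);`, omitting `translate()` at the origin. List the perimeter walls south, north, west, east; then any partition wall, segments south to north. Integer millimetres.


cube([6500, 100, 2800]);
translate([0, 4900, 0]) cube([6500, 100, 2800]);
translate([0, 100, 0]) cube([100, 4800, 2800]);
translate([6400, 100, 0]) cube([100, 4800, 2800]);
translate([2500, 100, 0]) cube([100, 3000, 2800]);
translate([2500, 4100, 0]) cube([100, 800, 2800]);


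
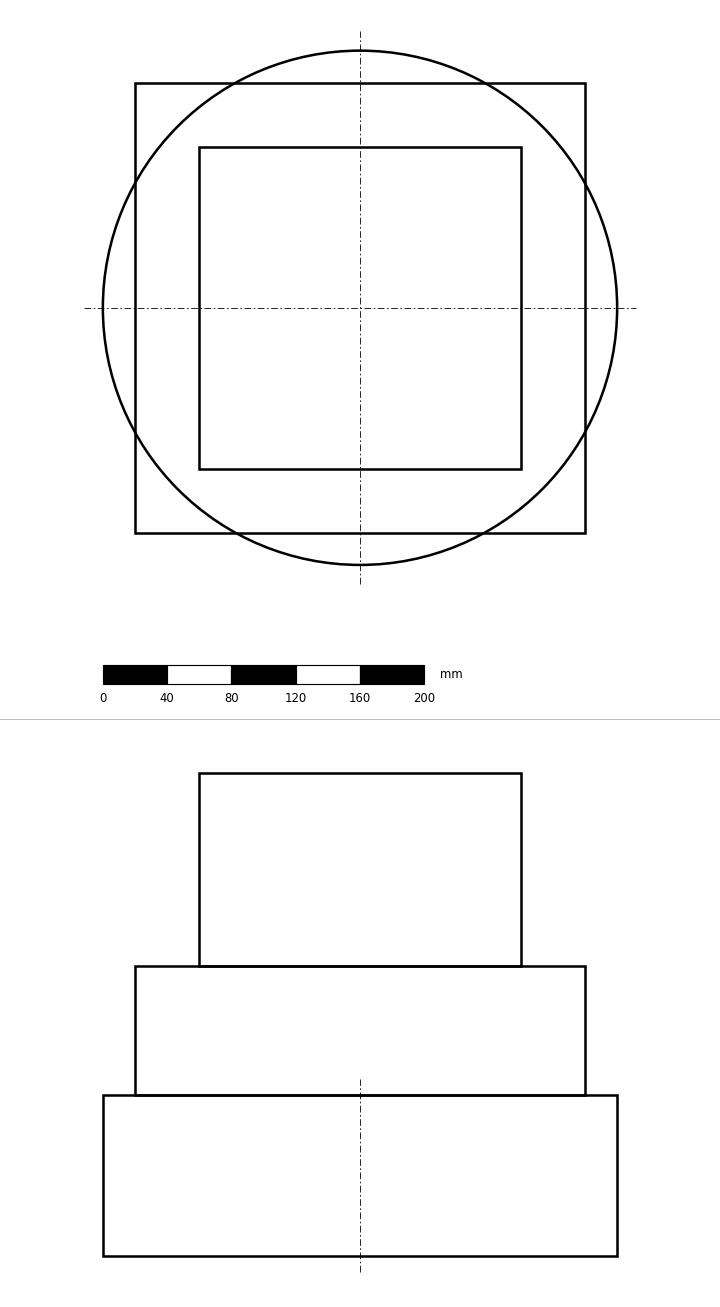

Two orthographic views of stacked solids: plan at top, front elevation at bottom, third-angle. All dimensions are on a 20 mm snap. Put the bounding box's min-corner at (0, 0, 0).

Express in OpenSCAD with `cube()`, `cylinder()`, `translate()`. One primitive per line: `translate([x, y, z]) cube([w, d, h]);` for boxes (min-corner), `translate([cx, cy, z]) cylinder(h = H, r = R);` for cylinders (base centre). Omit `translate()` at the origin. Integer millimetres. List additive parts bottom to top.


translate([160, 160, 0]) cylinder(h = 100, r = 160);
translate([20, 20, 100]) cube([280, 280, 80]);
translate([60, 60, 180]) cube([200, 200, 120]);
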